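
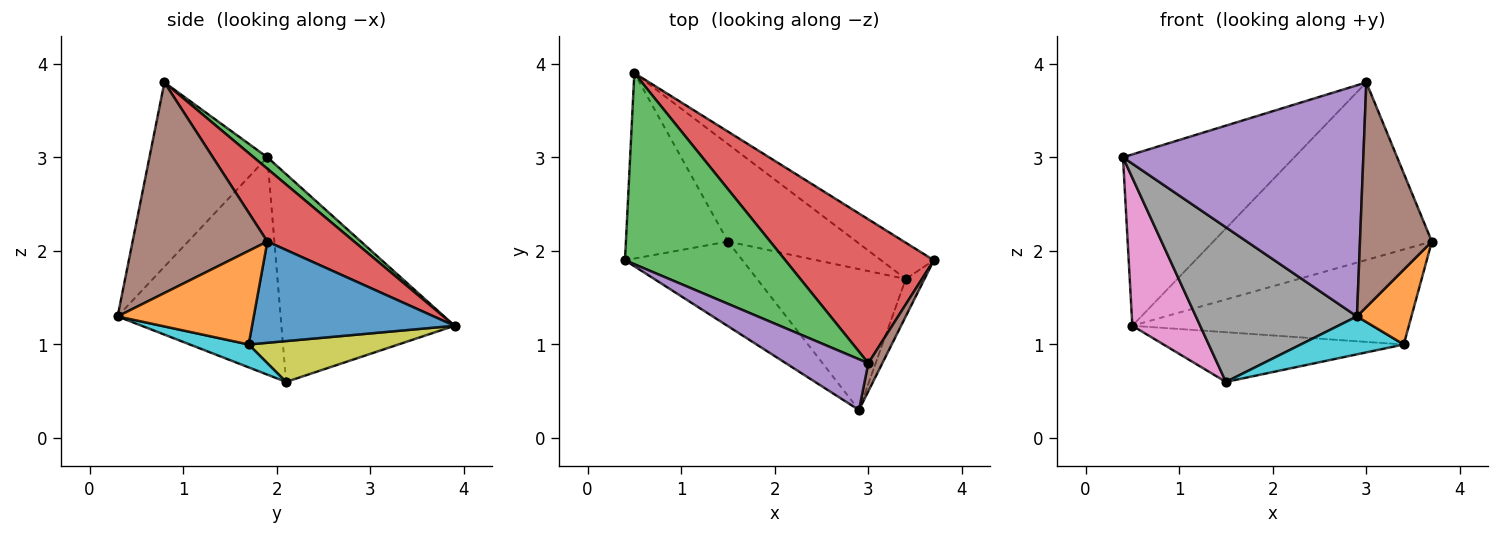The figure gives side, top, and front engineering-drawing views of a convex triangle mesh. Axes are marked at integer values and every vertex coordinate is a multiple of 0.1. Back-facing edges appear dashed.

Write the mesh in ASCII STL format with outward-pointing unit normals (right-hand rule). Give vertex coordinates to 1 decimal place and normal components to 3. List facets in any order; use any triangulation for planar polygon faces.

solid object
 facet normal 0.565 0.771 -0.294
  outer loop
   vertex 3.4 1.7 1.0
   vertex 0.5 3.9 1.2
   vertex 3.7 1.9 2.1
  endloop
 endfacet
 facet normal 0.913 -0.365 -0.183
  outer loop
   vertex 3.4 1.7 1.0
   vertex 3.7 1.9 2.1
   vertex 2.9 0.3 1.3
  endloop
 endfacet
 facet normal 0.053 0.667 0.744
  outer loop
   vertex 3.0 0.8 3.8
   vertex 0.5 3.9 1.2
   vertex 0.4 1.9 3.0
  endloop
 endfacet
 facet normal 0.295 0.742 0.602
  outer loop
   vertex 3.0 0.8 3.8
   vertex 3.7 1.9 2.1
   vertex 0.5 3.9 1.2
  endloop
 endfacet
 facet normal -0.432 -0.881 0.193
  outer loop
   vertex 3.0 0.8 3.8
   vertex 0.4 1.9 3.0
   vertex 2.9 0.3 1.3
  endloop
 endfacet
 facet normal 0.881 -0.470 0.059
  outer loop
   vertex 3.0 0.8 3.8
   vertex 2.9 0.3 1.3
   vertex 3.7 1.9 2.1
  endloop
 endfacet
 facet normal -0.847 -0.332 -0.416
  outer loop
   vertex 1.5 2.1 0.6
   vertex 0.4 1.9 3.0
   vertex 0.5 3.9 1.2
  endloop
 endfacet
 facet normal -0.664 -0.656 -0.359
  outer loop
   vertex 1.5 2.1 0.6
   vertex 2.9 0.3 1.3
   vertex 0.4 1.9 3.0
  endloop
 endfacet
 facet normal 0.272 0.437 -0.857
  outer loop
   vertex 1.5 2.1 0.6
   vertex 0.5 3.9 1.2
   vertex 3.4 1.7 1.0
  endloop
 endfacet
 facet normal 0.147 -0.257 -0.955
  outer loop
   vertex 1.5 2.1 0.6
   vertex 3.4 1.7 1.0
   vertex 2.9 0.3 1.3
  endloop
 endfacet
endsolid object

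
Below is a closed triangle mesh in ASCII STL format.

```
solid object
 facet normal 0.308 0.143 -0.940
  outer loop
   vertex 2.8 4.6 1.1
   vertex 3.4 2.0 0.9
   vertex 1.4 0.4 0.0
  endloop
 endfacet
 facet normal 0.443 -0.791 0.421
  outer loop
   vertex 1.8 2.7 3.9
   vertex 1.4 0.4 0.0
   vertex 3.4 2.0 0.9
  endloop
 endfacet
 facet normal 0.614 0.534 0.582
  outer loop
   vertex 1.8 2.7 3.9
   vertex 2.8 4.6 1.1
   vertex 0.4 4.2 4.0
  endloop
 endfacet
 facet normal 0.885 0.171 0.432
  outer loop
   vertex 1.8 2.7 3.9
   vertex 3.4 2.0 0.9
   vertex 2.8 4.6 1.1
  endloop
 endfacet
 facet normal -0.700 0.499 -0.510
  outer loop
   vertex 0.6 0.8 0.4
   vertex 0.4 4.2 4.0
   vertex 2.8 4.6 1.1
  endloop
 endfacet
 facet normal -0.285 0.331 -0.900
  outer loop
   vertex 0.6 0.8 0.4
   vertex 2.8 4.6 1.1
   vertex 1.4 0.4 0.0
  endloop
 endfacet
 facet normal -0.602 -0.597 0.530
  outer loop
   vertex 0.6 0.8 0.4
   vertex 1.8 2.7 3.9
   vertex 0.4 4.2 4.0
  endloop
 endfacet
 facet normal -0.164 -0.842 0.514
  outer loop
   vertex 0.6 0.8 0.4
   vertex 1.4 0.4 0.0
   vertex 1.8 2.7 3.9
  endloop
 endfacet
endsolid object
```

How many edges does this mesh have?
12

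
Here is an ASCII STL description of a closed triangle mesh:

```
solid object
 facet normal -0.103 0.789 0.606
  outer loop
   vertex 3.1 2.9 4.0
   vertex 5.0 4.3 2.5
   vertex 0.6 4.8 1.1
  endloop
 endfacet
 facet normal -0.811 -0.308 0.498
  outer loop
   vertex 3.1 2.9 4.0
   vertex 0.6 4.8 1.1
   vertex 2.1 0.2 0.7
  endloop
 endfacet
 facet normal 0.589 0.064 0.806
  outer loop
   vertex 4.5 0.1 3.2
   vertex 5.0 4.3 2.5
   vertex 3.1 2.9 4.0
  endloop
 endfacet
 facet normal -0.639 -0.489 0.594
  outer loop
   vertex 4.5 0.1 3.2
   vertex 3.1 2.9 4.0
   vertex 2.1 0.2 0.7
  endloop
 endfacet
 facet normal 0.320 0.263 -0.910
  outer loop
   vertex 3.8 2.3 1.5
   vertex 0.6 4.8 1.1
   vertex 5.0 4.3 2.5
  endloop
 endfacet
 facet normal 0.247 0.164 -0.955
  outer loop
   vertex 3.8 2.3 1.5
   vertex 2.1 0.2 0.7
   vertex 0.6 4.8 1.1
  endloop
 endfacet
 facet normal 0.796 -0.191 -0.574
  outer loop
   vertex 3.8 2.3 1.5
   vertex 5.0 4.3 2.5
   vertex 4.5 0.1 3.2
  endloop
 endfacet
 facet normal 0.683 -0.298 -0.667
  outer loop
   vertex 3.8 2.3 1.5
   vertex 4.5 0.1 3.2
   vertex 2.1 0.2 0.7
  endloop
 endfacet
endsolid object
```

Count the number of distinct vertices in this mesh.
6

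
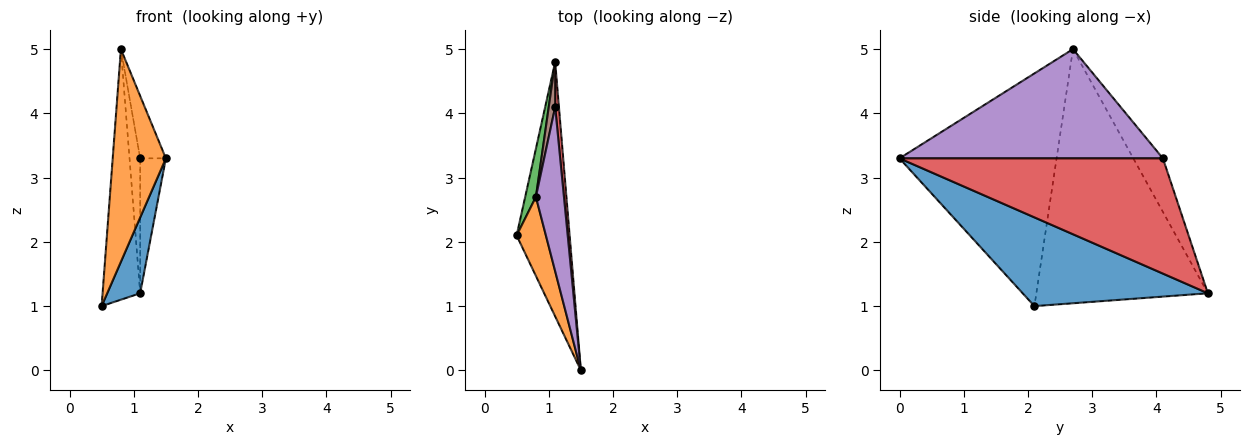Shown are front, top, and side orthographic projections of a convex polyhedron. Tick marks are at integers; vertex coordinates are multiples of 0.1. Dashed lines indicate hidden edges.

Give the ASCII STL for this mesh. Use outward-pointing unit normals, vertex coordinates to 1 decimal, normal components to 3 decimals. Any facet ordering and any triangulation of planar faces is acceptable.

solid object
 facet normal 0.849 -0.151 -0.507
  outer loop
   vertex 1.1 4.8 1.2
   vertex 1.5 0.0 3.3
   vertex 0.5 2.1 1.0
  endloop
 endfacet
 facet normal -0.941 -0.318 0.118
  outer loop
   vertex 0.8 2.7 5.0
   vertex 0.5 2.1 1.0
   vertex 1.5 0.0 3.3
  endloop
 endfacet
 facet normal -0.976 0.214 0.041
  outer loop
   vertex 0.8 2.7 5.0
   vertex 1.1 4.8 1.2
   vertex 0.5 2.1 1.0
  endloop
 endfacet
 facet normal 0.995 0.097 0.032
  outer loop
   vertex 1.1 4.1 3.3
   vertex 1.5 0.0 3.3
   vertex 1.1 4.8 1.2
  endloop
 endfacet
 facet normal 0.964 0.094 0.248
  outer loop
   vertex 1.1 4.1 3.3
   vertex 0.8 2.7 5.0
   vertex 1.5 0.0 3.3
  endloop
 endfacet
 facet normal -0.935 0.337 0.112
  outer loop
   vertex 1.1 4.1 3.3
   vertex 1.1 4.8 1.2
   vertex 0.8 2.7 5.0
  endloop
 endfacet
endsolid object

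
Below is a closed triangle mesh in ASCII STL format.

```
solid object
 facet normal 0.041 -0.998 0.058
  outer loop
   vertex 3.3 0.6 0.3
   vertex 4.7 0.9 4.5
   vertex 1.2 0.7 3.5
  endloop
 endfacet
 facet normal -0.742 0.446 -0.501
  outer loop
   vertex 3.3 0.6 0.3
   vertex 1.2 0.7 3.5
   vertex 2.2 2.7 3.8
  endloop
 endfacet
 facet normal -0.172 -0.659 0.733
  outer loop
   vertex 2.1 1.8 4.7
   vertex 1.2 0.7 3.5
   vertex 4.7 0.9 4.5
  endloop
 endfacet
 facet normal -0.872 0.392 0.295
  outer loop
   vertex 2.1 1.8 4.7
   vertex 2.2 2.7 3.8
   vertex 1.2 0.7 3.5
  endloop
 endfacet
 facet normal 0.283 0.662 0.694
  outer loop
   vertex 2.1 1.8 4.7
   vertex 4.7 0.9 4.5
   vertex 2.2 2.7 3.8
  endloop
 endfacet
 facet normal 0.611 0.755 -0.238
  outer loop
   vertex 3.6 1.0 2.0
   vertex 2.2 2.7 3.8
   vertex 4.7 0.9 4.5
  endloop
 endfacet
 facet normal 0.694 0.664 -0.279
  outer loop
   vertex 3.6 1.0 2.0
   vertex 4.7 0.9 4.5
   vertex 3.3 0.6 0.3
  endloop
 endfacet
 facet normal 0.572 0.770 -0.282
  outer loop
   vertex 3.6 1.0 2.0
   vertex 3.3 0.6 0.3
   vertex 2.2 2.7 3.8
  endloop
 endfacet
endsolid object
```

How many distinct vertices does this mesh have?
6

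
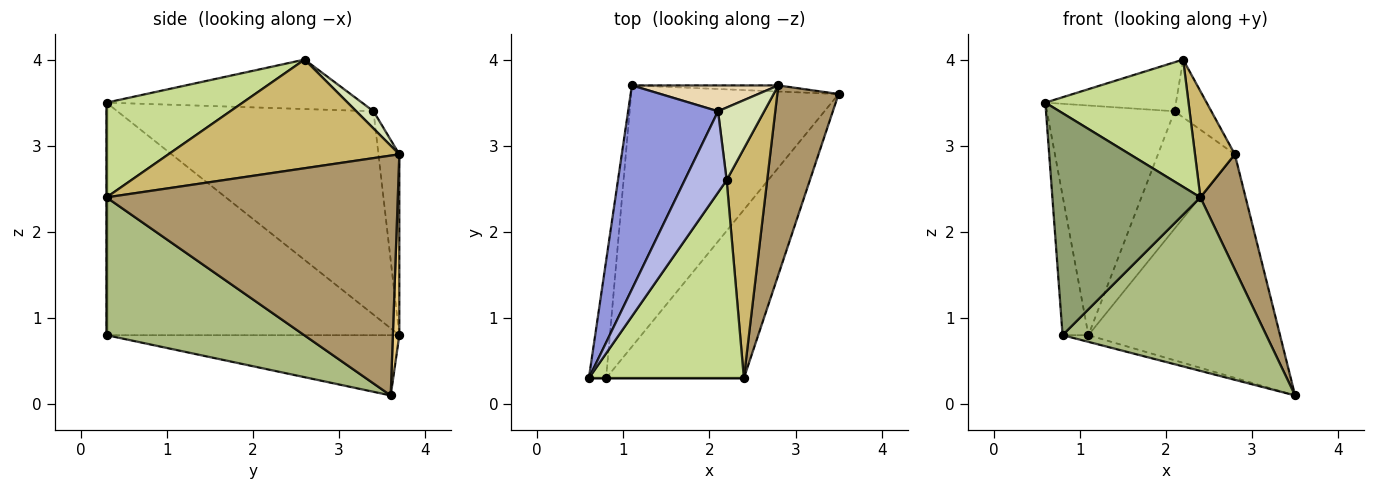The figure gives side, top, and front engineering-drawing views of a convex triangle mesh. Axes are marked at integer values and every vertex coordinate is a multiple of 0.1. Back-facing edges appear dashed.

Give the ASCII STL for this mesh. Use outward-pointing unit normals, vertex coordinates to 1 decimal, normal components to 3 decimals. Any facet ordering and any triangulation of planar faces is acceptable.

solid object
 facet normal -0.993 0.088 -0.074
  outer loop
   vertex 0.8 0.3 0.8
   vertex 0.6 0.3 3.5
   vertex 1.1 3.7 0.8
  endloop
 endfacet
 facet normal -0.279 0.025 -0.960
  outer loop
   vertex 0.8 0.3 0.8
   vertex 1.1 3.7 0.8
   vertex 3.5 3.6 0.1
  endloop
 endfacet
 facet normal -0.832 0.415 0.368
  outer loop
   vertex 2.1 3.4 3.4
   vertex 1.1 3.7 0.8
   vertex 0.6 0.3 3.5
  endloop
 endfacet
 facet normal -0.710 0.363 0.603
  outer loop
   vertex 2.1 3.4 3.4
   vertex 0.6 0.3 3.5
   vertex 2.2 2.6 4.0
  endloop
 endfacet
 facet normal 0.000 -1.000 0.000
  outer loop
   vertex 2.4 0.3 2.4
   vertex 0.6 0.3 3.5
   vertex 0.8 0.3 0.8
  endloop
 endfacet
 facet normal 0.572 -0.589 -0.572
  outer loop
   vertex 2.4 0.3 2.4
   vertex 0.8 0.3 0.8
   vertex 3.5 3.6 0.1
  endloop
 endfacet
 facet normal 0.457 -0.481 0.748
  outer loop
   vertex 2.4 0.3 2.4
   vertex 2.2 2.6 4.0
   vertex 0.6 0.3 3.5
  endloop
 endfacet
 facet normal 0.280 0.598 0.751
  outer loop
   vertex 2.8 3.7 2.9
   vertex 2.1 3.4 3.4
   vertex 2.2 2.6 4.0
  endloop
 endfacet
 facet normal 0.958 -0.149 0.245
  outer loop
   vertex 2.8 3.7 2.9
   vertex 2.4 0.3 2.4
   vertex 3.5 3.6 0.1
  endloop
 endfacet
 facet normal 0.925 -0.160 0.345
  outer loop
   vertex 2.8 3.7 2.9
   vertex 2.2 2.6 4.0
   vertex 2.4 0.3 2.4
  endloop
 endfacet
 facet normal 0.034 0.999 -0.027
  outer loop
   vertex 2.8 3.7 2.9
   vertex 3.5 3.6 0.1
   vertex 1.1 3.7 0.8
  endloop
 endfacet
 facet normal -0.256 0.944 0.208
  outer loop
   vertex 2.8 3.7 2.9
   vertex 1.1 3.7 0.8
   vertex 2.1 3.4 3.4
  endloop
 endfacet
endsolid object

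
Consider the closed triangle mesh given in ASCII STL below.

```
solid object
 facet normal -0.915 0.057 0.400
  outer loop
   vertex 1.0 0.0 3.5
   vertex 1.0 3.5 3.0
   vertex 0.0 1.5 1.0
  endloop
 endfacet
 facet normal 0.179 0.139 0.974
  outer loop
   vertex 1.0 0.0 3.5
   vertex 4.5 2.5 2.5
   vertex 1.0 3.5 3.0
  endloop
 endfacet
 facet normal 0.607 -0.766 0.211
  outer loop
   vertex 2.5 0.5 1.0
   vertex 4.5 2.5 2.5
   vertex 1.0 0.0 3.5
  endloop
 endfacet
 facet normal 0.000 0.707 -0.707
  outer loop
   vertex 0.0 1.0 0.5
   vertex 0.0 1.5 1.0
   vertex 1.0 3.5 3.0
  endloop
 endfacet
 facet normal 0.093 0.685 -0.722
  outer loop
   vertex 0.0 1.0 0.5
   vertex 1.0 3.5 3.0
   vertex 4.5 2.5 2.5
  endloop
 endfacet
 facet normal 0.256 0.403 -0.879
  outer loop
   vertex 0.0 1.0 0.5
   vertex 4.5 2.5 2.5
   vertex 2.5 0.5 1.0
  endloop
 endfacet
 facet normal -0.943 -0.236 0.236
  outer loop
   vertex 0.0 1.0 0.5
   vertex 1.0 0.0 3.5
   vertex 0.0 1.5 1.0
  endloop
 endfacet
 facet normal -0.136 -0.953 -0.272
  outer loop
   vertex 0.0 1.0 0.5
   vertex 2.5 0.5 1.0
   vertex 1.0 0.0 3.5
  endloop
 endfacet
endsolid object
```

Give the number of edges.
12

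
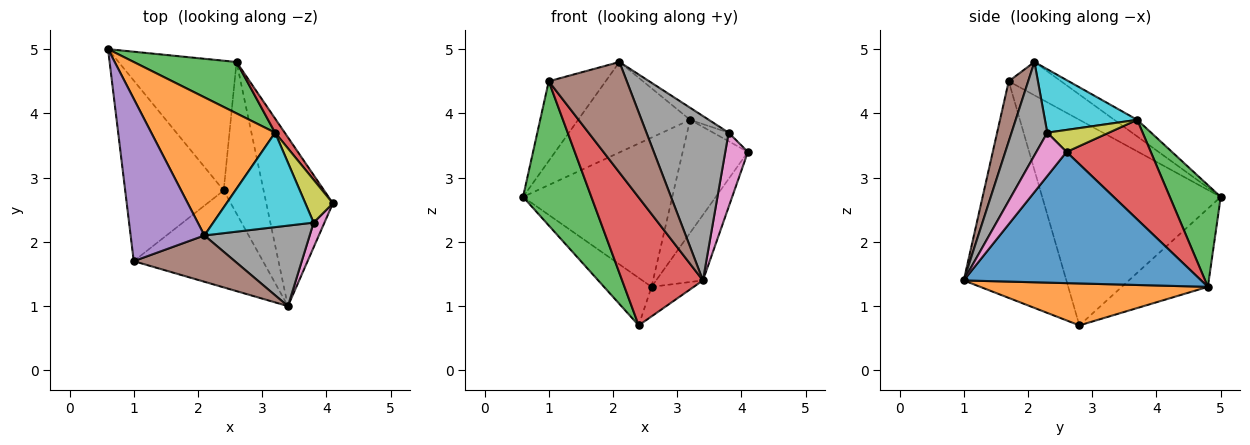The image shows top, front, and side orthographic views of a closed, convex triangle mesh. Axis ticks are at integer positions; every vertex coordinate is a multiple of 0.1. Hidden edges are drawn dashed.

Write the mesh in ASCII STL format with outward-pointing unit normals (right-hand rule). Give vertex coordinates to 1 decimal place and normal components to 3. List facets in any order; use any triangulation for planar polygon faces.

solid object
 facet normal 0.878 0.173 -0.446
  outer loop
   vertex 2.6 4.8 1.3
   vertex 4.1 2.6 3.4
   vertex 3.4 1.0 1.4
  endloop
 endfacet
 facet normal -0.112 0.544 0.831
  outer loop
   vertex 3.2 3.7 3.9
   vertex 0.6 5.0 2.7
   vertex 2.1 2.1 4.8
  endloop
 endfacet
 facet normal 0.307 0.900 0.310
  outer loop
   vertex 3.2 3.7 3.9
   vertex 2.6 4.8 1.3
   vertex 0.6 5.0 2.7
  endloop
 endfacet
 facet normal 0.788 0.610 0.076
  outer loop
   vertex 3.2 3.7 3.9
   vertex 4.1 2.6 3.4
   vertex 2.6 4.8 1.3
  endloop
 endfacet
 facet normal -0.375 0.408 0.832
  outer loop
   vertex 1.0 1.7 4.5
   vertex 2.1 2.1 4.8
   vertex 0.6 5.0 2.7
  endloop
 endfacet
 facet normal 0.224 -0.899 0.377
  outer loop
   vertex 1.0 1.7 4.5
   vertex 3.4 1.0 1.4
   vertex 2.1 2.1 4.8
  endloop
 endfacet
 facet normal 0.784 -0.588 0.196
  outer loop
   vertex 3.8 2.3 3.7
   vertex 3.4 1.0 1.4
   vertex 4.1 2.6 3.4
  endloop
 endfacet
 facet normal 0.364 -0.837 0.410
  outer loop
   vertex 3.8 2.3 3.7
   vertex 2.1 2.1 4.8
   vertex 3.4 1.0 1.4
  endloop
 endfacet
 facet normal 0.617 0.154 0.772
  outer loop
   vertex 3.8 2.3 3.7
   vertex 4.1 2.6 3.4
   vertex 3.2 3.7 3.9
  endloop
 endfacet
 facet normal 0.531 0.108 0.840
  outer loop
   vertex 3.8 2.3 3.7
   vertex 3.2 3.7 3.9
   vertex 2.1 2.1 4.8
  endloop
 endfacet
 facet normal -0.529 0.292 -0.797
  outer loop
   vertex 2.4 2.8 0.7
   vertex 0.6 5.0 2.7
   vertex 2.6 4.8 1.3
  endloop
 endfacet
 facet normal 0.718 0.133 -0.683
  outer loop
   vertex 2.4 2.8 0.7
   vertex 2.6 4.8 1.3
   vertex 3.4 1.0 1.4
  endloop
 endfacet
 facet normal -0.853 -0.326 -0.408
  outer loop
   vertex 2.4 2.8 0.7
   vertex 1.0 1.7 4.5
   vertex 0.6 5.0 2.7
  endloop
 endfacet
 facet normal -0.711 -0.560 -0.424
  outer loop
   vertex 2.4 2.8 0.7
   vertex 3.4 1.0 1.4
   vertex 1.0 1.7 4.5
  endloop
 endfacet
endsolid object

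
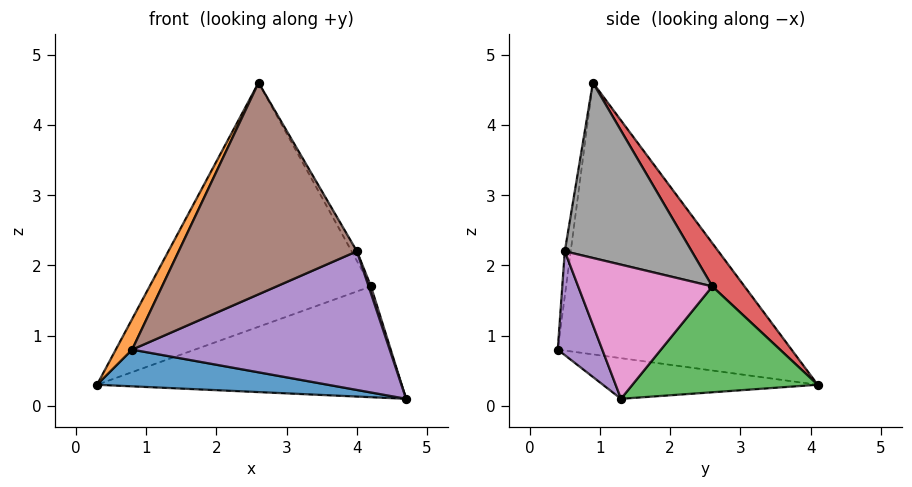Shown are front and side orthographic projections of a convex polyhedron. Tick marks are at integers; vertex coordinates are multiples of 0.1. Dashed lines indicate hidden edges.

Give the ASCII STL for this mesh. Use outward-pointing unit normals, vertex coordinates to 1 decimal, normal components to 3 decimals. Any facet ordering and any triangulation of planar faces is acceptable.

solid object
 facet normal -0.141 -0.151 -0.978
  outer loop
   vertex 0.8 0.4 0.8
   vertex 0.3 4.1 0.3
   vertex 4.7 1.3 0.1
  endloop
 endfacet
 facet normal -0.899 -0.063 0.434
  outer loop
   vertex 2.6 0.9 4.6
   vertex 0.3 4.1 0.3
   vertex 0.8 0.4 0.8
  endloop
 endfacet
 facet normal 0.459 0.754 -0.470
  outer loop
   vertex 4.2 2.6 1.7
   vertex 4.7 1.3 0.1
   vertex 0.3 4.1 0.3
  endloop
 endfacet
 facet normal 0.120 0.826 0.551
  outer loop
   vertex 4.2 2.6 1.7
   vertex 0.3 4.1 0.3
   vertex 2.6 0.9 4.6
  endloop
 endfacet
 facet normal 0.162 -0.939 -0.304
  outer loop
   vertex 4.0 0.5 2.2
   vertex 0.8 0.4 0.8
   vertex 4.7 1.3 0.1
  endloop
 endfacet
 facet normal -0.033 -0.989 0.146
  outer loop
   vertex 4.0 0.5 2.2
   vertex 2.6 0.9 4.6
   vertex 0.8 0.4 0.8
  endloop
 endfacet
 facet normal 0.950 -0.017 0.310
  outer loop
   vertex 4.0 0.5 2.2
   vertex 4.7 1.3 0.1
   vertex 4.2 2.6 1.7
  endloop
 endfacet
 facet normal 0.866 0.036 0.499
  outer loop
   vertex 4.0 0.5 2.2
   vertex 4.2 2.6 1.7
   vertex 2.6 0.9 4.6
  endloop
 endfacet
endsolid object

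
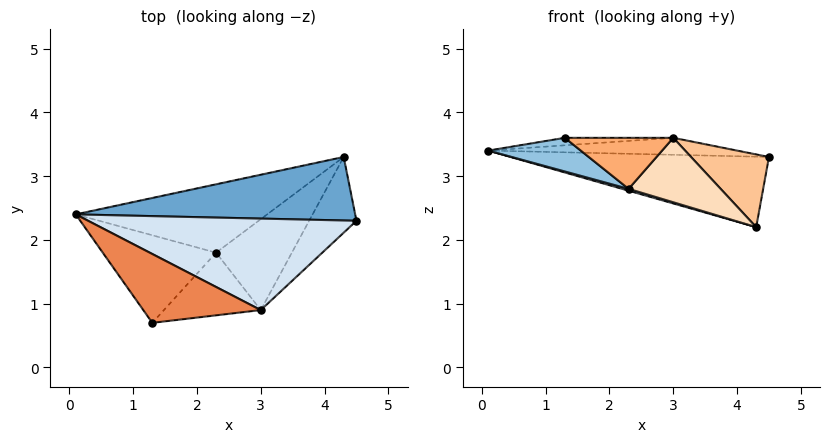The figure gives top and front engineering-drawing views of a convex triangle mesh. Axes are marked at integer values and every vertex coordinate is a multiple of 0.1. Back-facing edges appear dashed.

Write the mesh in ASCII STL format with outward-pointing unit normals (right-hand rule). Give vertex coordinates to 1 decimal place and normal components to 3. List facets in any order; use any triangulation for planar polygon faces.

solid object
 facet normal 0.032 0.742 0.669
  outer loop
   vertex 4.3 3.3 2.2
   vertex 0.1 2.4 3.4
   vertex 4.5 2.3 3.3
  endloop
 endfacet
 facet normal -0.332 -0.338 -0.880
  outer loop
   vertex 2.3 1.8 2.8
   vertex 1.3 0.7 3.6
   vertex 0.1 2.4 3.4
  endloop
 endfacet
 facet normal -0.270 -0.026 -0.963
  outer loop
   vertex 2.3 1.8 2.8
   vertex 0.1 2.4 3.4
   vertex 4.3 3.3 2.2
  endloop
 endfacet
 facet normal 0.026 0.182 0.983
  outer loop
   vertex 3.0 0.9 3.6
   vertex 4.5 2.3 3.3
   vertex 0.1 2.4 3.4
  endloop
 endfacet
 facet normal -0.013 0.108 0.994
  outer loop
   vertex 3.0 0.9 3.6
   vertex 0.1 2.4 3.4
   vertex 1.3 0.7 3.6
  endloop
 endfacet
 facet normal 0.074 -0.630 -0.773
  outer loop
   vertex 3.0 0.9 3.6
   vertex 1.3 0.7 3.6
   vertex 2.3 1.8 2.8
  endloop
 endfacet
 facet normal 0.449 -0.619 -0.644
  outer loop
   vertex 3.0 0.9 3.6
   vertex 4.3 3.3 2.2
   vertex 4.5 2.3 3.3
  endloop
 endfacet
 facet normal 0.186 -0.568 -0.802
  outer loop
   vertex 3.0 0.9 3.6
   vertex 2.3 1.8 2.8
   vertex 4.3 3.3 2.2
  endloop
 endfacet
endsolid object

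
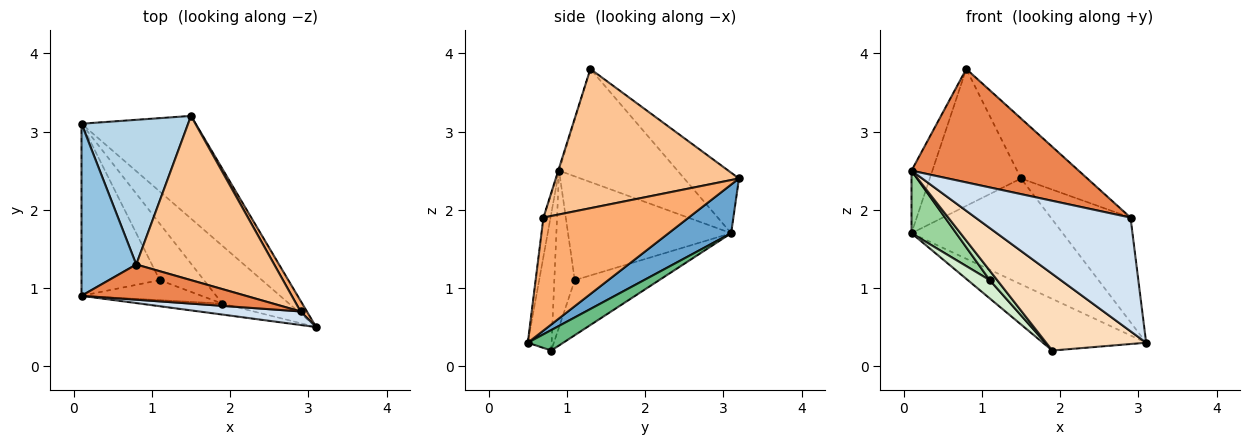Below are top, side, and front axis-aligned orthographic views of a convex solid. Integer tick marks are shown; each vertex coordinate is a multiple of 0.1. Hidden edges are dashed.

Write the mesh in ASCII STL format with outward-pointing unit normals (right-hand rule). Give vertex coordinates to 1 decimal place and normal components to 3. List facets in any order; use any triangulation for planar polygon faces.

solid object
 facet normal 0.285 0.688 -0.668
  outer loop
   vertex 0.1 3.1 1.7
   vertex 1.5 3.2 2.4
   vertex 3.1 0.5 0.3
  endloop
 endfacet
 facet normal -0.889 0.157 0.430
  outer loop
   vertex 0.1 3.1 1.7
   vertex 0.1 0.9 2.5
   vertex 0.8 1.3 3.8
  endloop
 endfacet
 facet normal -0.381 0.635 0.672
  outer loop
   vertex 0.1 3.1 1.7
   vertex 0.8 1.3 3.8
   vertex 1.5 3.2 2.4
  endloop
 endfacet
 facet normal -0.046 -0.992 0.118
  outer loop
   vertex 2.9 0.7 1.9
   vertex 0.1 0.9 2.5
   vertex 3.1 0.5 0.3
  endloop
 endfacet
 facet normal -0.005 -0.955 0.296
  outer loop
   vertex 2.9 0.7 1.9
   vertex 0.8 1.3 3.8
   vertex 0.1 0.9 2.5
  endloop
 endfacet
 facet normal 0.876 0.480 0.049
  outer loop
   vertex 2.9 0.7 1.9
   vertex 3.1 0.5 0.3
   vertex 1.5 3.2 2.4
  endloop
 endfacet
 facet normal 0.688 0.249 0.682
  outer loop
   vertex 2.9 0.7 1.9
   vertex 1.5 3.2 2.4
   vertex 0.8 1.3 3.8
  endloop
 endfacet
 facet normal -0.229 -0.964 -0.138
  outer loop
   vertex 1.9 0.8 0.2
   vertex 3.1 0.5 0.3
   vertex 0.1 0.9 2.5
  endloop
 endfacet
 facet normal 0.223 0.649 -0.728
  outer loop
   vertex 1.9 0.8 0.2
   vertex 0.1 3.1 1.7
   vertex 3.1 0.5 0.3
  endloop
 endfacet
 facet normal -0.780 -0.214 -0.588
  outer loop
   vertex 1.1 1.1 1.1
   vertex 0.1 0.9 2.5
   vertex 0.1 3.1 1.7
  endloop
 endfacet
 facet normal -0.762 -0.279 -0.584
  outer loop
   vertex 1.1 1.1 1.1
   vertex 1.9 0.8 0.2
   vertex 0.1 0.9 2.5
  endloop
 endfacet
 facet normal -0.764 -0.198 -0.613
  outer loop
   vertex 1.1 1.1 1.1
   vertex 0.1 3.1 1.7
   vertex 1.9 0.8 0.2
  endloop
 endfacet
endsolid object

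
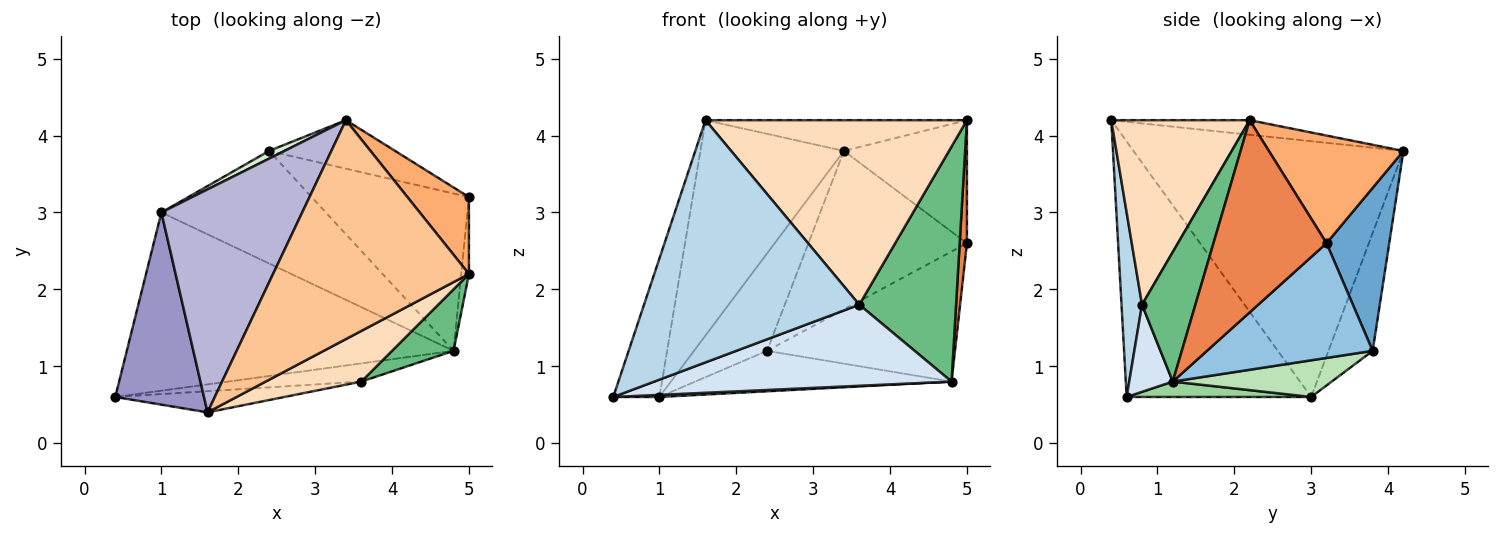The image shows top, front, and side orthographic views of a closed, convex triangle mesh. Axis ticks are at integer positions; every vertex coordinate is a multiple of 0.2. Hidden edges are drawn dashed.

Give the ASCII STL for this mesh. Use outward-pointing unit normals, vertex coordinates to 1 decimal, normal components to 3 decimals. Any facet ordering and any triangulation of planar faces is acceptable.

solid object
 facet normal 0.354 0.894 -0.274
  outer loop
   vertex 2.4 3.8 1.2
   vertex 3.4 4.2 3.8
   vertex 5.0 3.2 2.6
  endloop
 endfacet
 facet normal 0.490 0.556 -0.672
  outer loop
   vertex 2.4 3.8 1.2
   vertex 5.0 3.2 2.6
   vertex 4.8 1.2 0.8
  endloop
 endfacet
 facet normal 0.094 -0.992 -0.087
  outer loop
   vertex 3.6 0.8 1.8
   vertex 1.6 0.4 4.2
   vertex 0.4 0.6 0.6
  endloop
 endfacet
 facet normal 0.142 -0.966 -0.217
  outer loop
   vertex 3.6 0.8 1.8
   vertex 0.4 0.6 0.6
   vertex 4.8 1.2 0.8
  endloop
 endfacet
 facet normal 0.997 -0.064 -0.040
  outer loop
   vertex 5.0 2.2 4.2
   vertex 4.8 1.2 0.8
   vertex 5.0 3.2 2.6
  endloop
 endfacet
 facet normal 0.680 0.622 0.389
  outer loop
   vertex 5.0 2.2 4.2
   vertex 5.0 3.2 2.6
   vertex 3.4 4.2 3.8
  endloop
 endfacet
 facet normal -0.073 0.139 0.988
  outer loop
   vertex 5.0 2.2 4.2
   vertex 3.4 4.2 3.8
   vertex 1.6 0.4 4.2
  endloop
 endfacet
 facet normal 0.455 -0.859 0.236
  outer loop
   vertex 5.0 2.2 4.2
   vertex 1.6 0.4 4.2
   vertex 3.6 0.8 1.8
  endloop
 endfacet
 facet normal 0.471 -0.854 0.223
  outer loop
   vertex 5.0 2.2 4.2
   vertex 3.6 0.8 1.8
   vertex 4.8 1.2 0.8
  endloop
 endfacet
 facet normal 0.047 -0.012 -0.999
  outer loop
   vertex 1.0 3.0 0.6
   vertex 4.8 1.2 0.8
   vertex 0.4 0.6 0.6
  endloop
 endfacet
 facet normal 0.205 0.331 -0.921
  outer loop
   vertex 1.0 3.0 0.6
   vertex 2.4 3.8 1.2
   vertex 4.8 1.2 0.8
  endloop
 endfacet
 facet normal -0.517 0.854 0.067
  outer loop
   vertex 1.0 3.0 0.6
   vertex 3.4 4.2 3.8
   vertex 2.4 3.8 1.2
  endloop
 endfacet
 facet normal -0.919 0.230 0.319
  outer loop
   vertex 1.0 3.0 0.6
   vertex 0.4 0.6 0.6
   vertex 1.6 0.4 4.2
  endloop
 endfacet
 facet normal -0.794 0.422 0.437
  outer loop
   vertex 1.0 3.0 0.6
   vertex 1.6 0.4 4.2
   vertex 3.4 4.2 3.8
  endloop
 endfacet
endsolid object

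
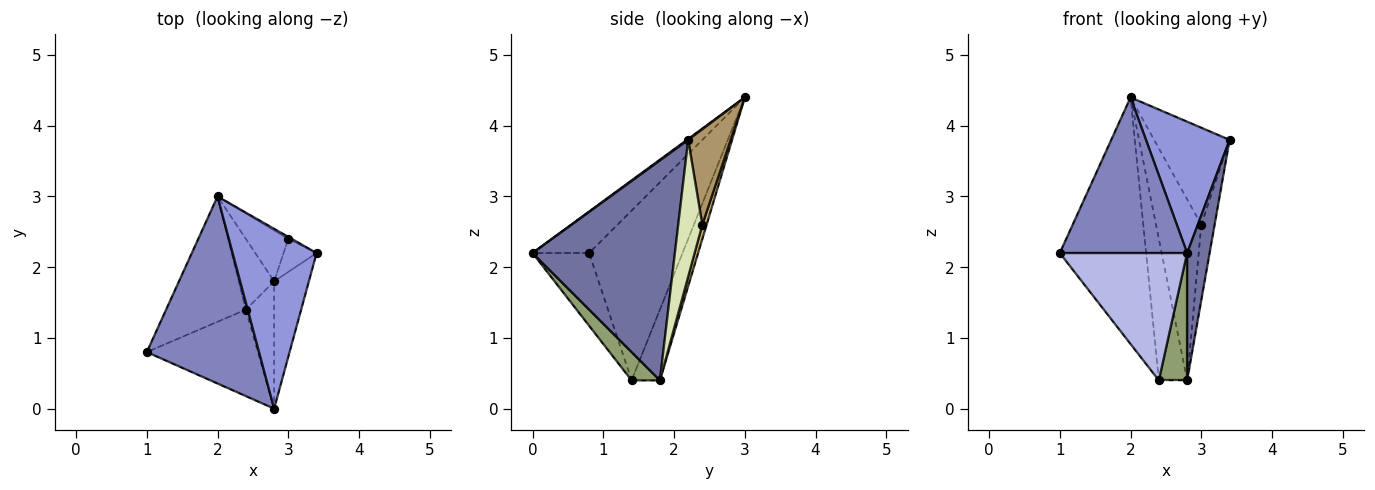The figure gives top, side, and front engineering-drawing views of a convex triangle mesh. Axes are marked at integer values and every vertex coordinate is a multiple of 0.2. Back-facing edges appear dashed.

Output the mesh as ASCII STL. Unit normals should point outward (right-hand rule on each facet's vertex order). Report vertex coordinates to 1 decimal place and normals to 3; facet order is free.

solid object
 facet normal 0.976 -0.154 -0.154
  outer loop
   vertex 2.8 1.8 0.4
   vertex 3.4 2.2 3.8
   vertex 2.8 0.0 2.2
  endloop
 endfacet
 facet normal -0.273 -0.615 0.739
  outer loop
   vertex 2.0 3.0 4.4
   vertex 1.0 0.8 2.2
   vertex 2.8 0.0 2.2
  endloop
 endfacet
 facet normal 0.009 -0.590 0.808
  outer loop
   vertex 2.0 3.0 4.4
   vertex 2.8 0.0 2.2
   vertex 3.4 2.2 3.8
  endloop
 endfacet
 facet normal -0.345 -0.776 -0.527
  outer loop
   vertex 2.4 1.4 0.4
   vertex 2.8 0.0 2.2
   vertex 1.0 0.8 2.2
  endloop
 endfacet
 facet normal 0.577 -0.577 -0.577
  outer loop
   vertex 2.4 1.4 0.4
   vertex 2.8 1.8 0.4
   vertex 2.8 0.0 2.2
  endloop
 endfacet
 facet normal -0.694 0.642 -0.326
  outer loop
   vertex 2.4 1.4 0.4
   vertex 1.0 0.8 2.2
   vertex 2.0 3.0 4.4
  endloop
 endfacet
 facet normal -0.667 0.667 -0.333
  outer loop
   vertex 2.4 1.4 0.4
   vertex 2.0 3.0 4.4
   vertex 2.8 1.8 0.4
  endloop
 endfacet
 facet normal 0.857 0.473 -0.207
  outer loop
   vertex 3.0 2.4 2.6
   vertex 3.4 2.2 3.8
   vertex 2.8 1.8 0.4
  endloop
 endfacet
 facet normal 0.490 0.871 -0.018
  outer loop
   vertex 3.0 2.4 2.6
   vertex 2.0 3.0 4.4
   vertex 3.4 2.2 3.8
  endloop
 endfacet
 facet normal 0.090 0.959 -0.270
  outer loop
   vertex 3.0 2.4 2.6
   vertex 2.8 1.8 0.4
   vertex 2.0 3.0 4.4
  endloop
 endfacet
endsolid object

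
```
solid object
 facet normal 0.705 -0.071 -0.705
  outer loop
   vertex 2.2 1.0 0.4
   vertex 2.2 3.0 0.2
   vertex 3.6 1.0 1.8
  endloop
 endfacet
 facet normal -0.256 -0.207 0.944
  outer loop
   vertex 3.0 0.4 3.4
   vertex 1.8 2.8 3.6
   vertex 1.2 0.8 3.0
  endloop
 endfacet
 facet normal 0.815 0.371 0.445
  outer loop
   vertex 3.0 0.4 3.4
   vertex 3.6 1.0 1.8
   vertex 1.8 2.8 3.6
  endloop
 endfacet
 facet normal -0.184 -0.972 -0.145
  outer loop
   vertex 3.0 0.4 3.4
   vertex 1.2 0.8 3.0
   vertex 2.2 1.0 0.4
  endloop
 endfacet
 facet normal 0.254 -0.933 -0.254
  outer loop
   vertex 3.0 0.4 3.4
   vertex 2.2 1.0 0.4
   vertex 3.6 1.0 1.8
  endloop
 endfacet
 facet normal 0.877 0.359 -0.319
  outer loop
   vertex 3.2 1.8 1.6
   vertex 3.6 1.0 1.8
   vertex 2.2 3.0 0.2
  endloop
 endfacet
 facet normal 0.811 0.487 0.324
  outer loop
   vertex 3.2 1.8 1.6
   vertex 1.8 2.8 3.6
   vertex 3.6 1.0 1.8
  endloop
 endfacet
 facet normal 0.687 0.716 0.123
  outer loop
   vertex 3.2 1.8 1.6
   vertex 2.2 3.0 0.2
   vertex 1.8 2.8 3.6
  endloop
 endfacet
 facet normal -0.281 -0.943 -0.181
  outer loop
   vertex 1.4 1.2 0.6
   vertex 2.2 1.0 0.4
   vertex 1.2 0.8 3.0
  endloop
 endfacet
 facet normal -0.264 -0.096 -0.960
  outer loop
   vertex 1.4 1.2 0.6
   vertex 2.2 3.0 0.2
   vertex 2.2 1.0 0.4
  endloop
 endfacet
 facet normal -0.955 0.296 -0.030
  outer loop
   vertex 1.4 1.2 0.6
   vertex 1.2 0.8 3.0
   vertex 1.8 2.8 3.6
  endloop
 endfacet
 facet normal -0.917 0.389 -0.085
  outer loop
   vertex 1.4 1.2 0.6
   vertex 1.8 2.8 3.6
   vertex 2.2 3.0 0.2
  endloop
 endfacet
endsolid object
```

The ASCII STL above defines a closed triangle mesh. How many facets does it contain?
12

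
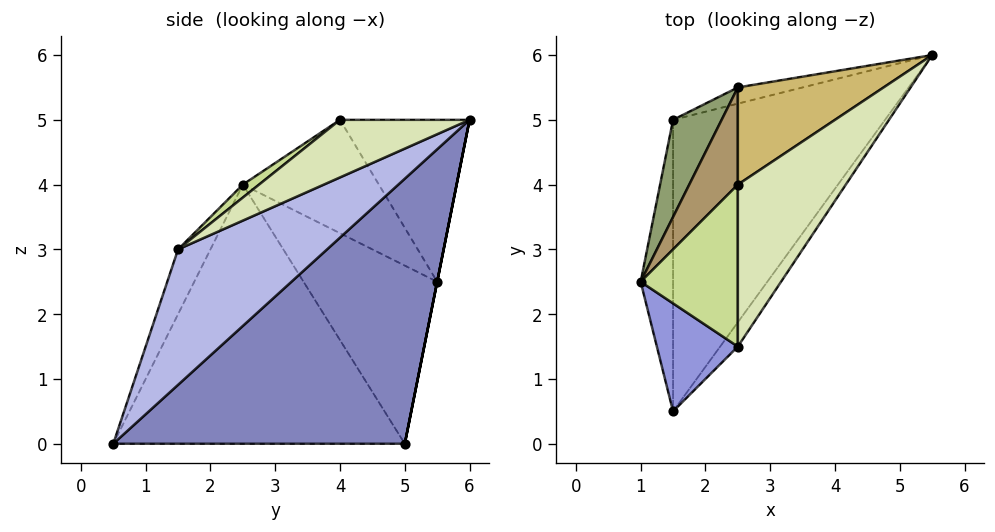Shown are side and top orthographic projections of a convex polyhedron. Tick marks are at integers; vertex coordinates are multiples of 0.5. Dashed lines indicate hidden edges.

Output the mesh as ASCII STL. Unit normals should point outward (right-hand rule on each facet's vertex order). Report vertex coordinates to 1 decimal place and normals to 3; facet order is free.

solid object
 facet normal -0.992 0.000 -0.124
  outer loop
   vertex 1.5 5.0 0.0
   vertex 1.5 0.5 0.0
   vertex 1.0 2.5 4.0
  endloop
 endfacet
 facet normal 0.781 0.000 -0.625
  outer loop
   vertex 1.5 5.0 0.0
   vertex 5.5 6.0 5.0
   vertex 1.5 0.5 0.0
  endloop
 endfacet
 facet normal -0.314 -0.864 0.393
  outer loop
   vertex 2.5 1.5 3.0
   vertex 1.0 2.5 4.0
   vertex 1.5 0.5 0.0
  endloop
 endfacet
 facet normal 0.849 -0.517 -0.111
  outer loop
   vertex 2.5 1.5 3.0
   vertex 1.5 0.5 0.0
   vertex 5.5 6.0 5.0
  endloop
 endfacet
 facet normal -0.822 0.523 0.224
  outer loop
   vertex 2.5 5.5 2.5
   vertex 1.5 5.0 0.0
   vertex 1.0 2.5 4.0
  endloop
 endfacet
 facet normal 0.000 0.981 -0.196
  outer loop
   vertex 2.5 5.5 2.5
   vertex 5.5 6.0 5.0
   vertex 1.5 5.0 0.0
  endloop
 endfacet
 facet normal 0.104 -0.621 0.777
  outer loop
   vertex 2.5 4.0 5.0
   vertex 1.0 2.5 4.0
   vertex 2.5 1.5 3.0
  endloop
 endfacet
 facet normal 0.384 -0.577 0.721
  outer loop
   vertex 2.5 4.0 5.0
   vertex 2.5 1.5 3.0
   vertex 5.5 6.0 5.0
  endloop
 endfacet
 facet normal -0.768 0.549 0.329
  outer loop
   vertex 2.5 4.0 5.0
   vertex 2.5 5.5 2.5
   vertex 1.0 2.5 4.0
  endloop
 endfacet
 facet normal -0.496 0.744 0.447
  outer loop
   vertex 2.5 4.0 5.0
   vertex 5.5 6.0 5.0
   vertex 2.5 5.5 2.5
  endloop
 endfacet
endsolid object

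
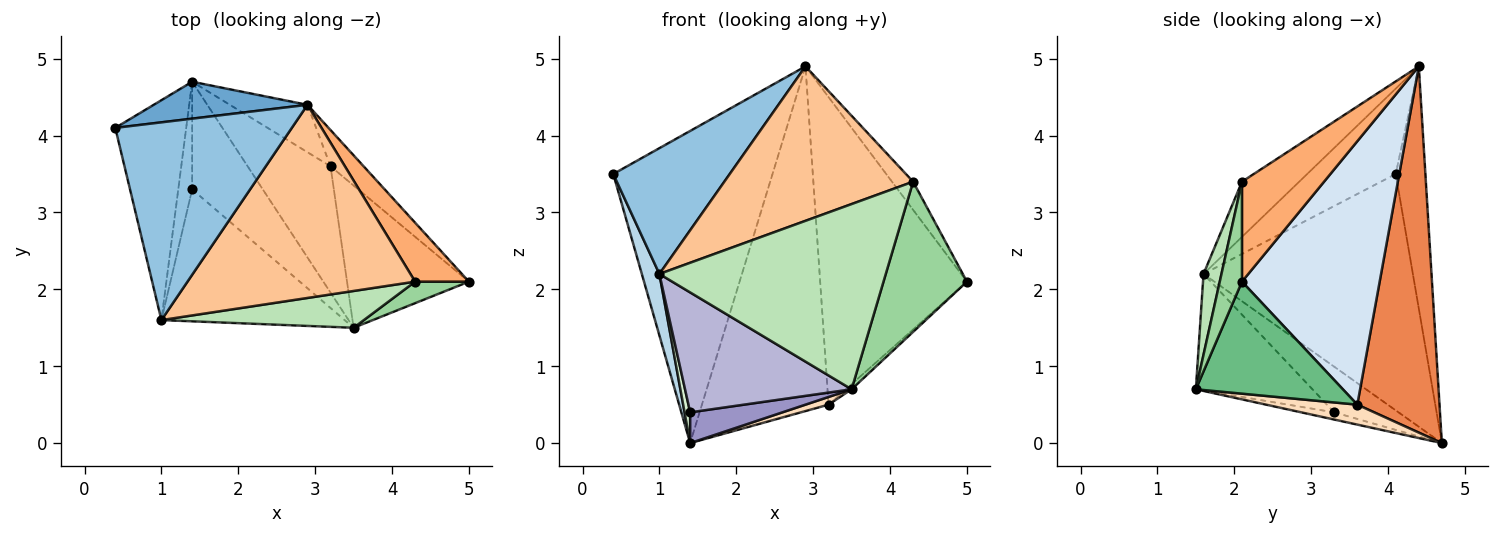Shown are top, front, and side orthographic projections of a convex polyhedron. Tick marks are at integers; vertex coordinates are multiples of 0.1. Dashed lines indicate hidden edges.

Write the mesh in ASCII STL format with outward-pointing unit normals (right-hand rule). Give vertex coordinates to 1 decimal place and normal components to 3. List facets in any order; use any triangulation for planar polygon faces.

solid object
 facet normal -0.182 0.977 0.115
  outer loop
   vertex 1.4 4.7 0.0
   vertex 0.4 4.1 3.5
   vertex 2.9 4.4 4.9
  endloop
 endfacet
 facet normal -0.378 -0.497 0.781
  outer loop
   vertex 1.0 1.6 2.2
   vertex 2.9 4.4 4.9
   vertex 0.4 4.1 3.5
  endloop
 endfacet
 facet normal -0.955 -0.080 -0.287
  outer loop
   vertex 1.0 1.6 2.2
   vertex 0.4 4.1 3.5
   vertex 1.4 4.7 0.0
  endloop
 endfacet
 facet normal 0.682 0.727 -0.086
  outer loop
   vertex 3.2 3.6 0.5
   vertex 2.9 4.4 4.9
   vertex 5.0 2.1 2.1
  endloop
 endfacet
 facet normal 0.541 0.833 -0.115
  outer loop
   vertex 3.2 3.6 0.5
   vertex 1.4 4.7 0.0
   vertex 2.9 4.4 4.9
  endloop
 endfacet
 facet normal 0.859 0.221 0.462
  outer loop
   vertex 4.3 2.1 3.4
   vertex 5.0 2.1 2.1
   vertex 2.9 4.4 4.9
  endloop
 endfacet
 facet normal -0.186 -0.614 0.767
  outer loop
   vertex 4.3 2.1 3.4
   vertex 2.9 4.4 4.9
   vertex 1.0 1.6 2.2
  endloop
 endfacet
 facet normal 0.233 -0.059 -0.971
  outer loop
   vertex 3.5 1.5 0.7
   vertex 1.4 4.7 0.0
   vertex 3.2 3.6 0.5
  endloop
 endfacet
 facet normal 0.676 0.027 -0.736
  outer loop
   vertex 3.5 1.5 0.7
   vertex 3.2 3.6 0.5
   vertex 5.0 2.1 2.1
  endloop
 endfacet
 facet normal 0.255 -0.957 0.137
  outer loop
   vertex 3.5 1.5 0.7
   vertex 5.0 2.1 2.1
   vertex 4.3 2.1 3.4
  endloop
 endfacet
 facet normal 0.077 -0.978 0.194
  outer loop
   vertex 3.5 1.5 0.7
   vertex 4.3 2.1 3.4
   vertex 1.0 1.6 2.2
  endloop
 endfacet
 facet normal -0.953 -0.083 -0.290
  outer loop
   vertex 1.4 3.3 0.4
   vertex 1.0 1.6 2.2
   vertex 1.4 4.7 0.0
  endloop
 endfacet
 facet normal -0.098 -0.273 -0.957
  outer loop
   vertex 1.4 3.3 0.4
   vertex 1.4 4.7 0.0
   vertex 3.5 1.5 0.7
  endloop
 endfacet
 facet normal -0.426 -0.609 -0.669
  outer loop
   vertex 1.4 3.3 0.4
   vertex 3.5 1.5 0.7
   vertex 1.0 1.6 2.2
  endloop
 endfacet
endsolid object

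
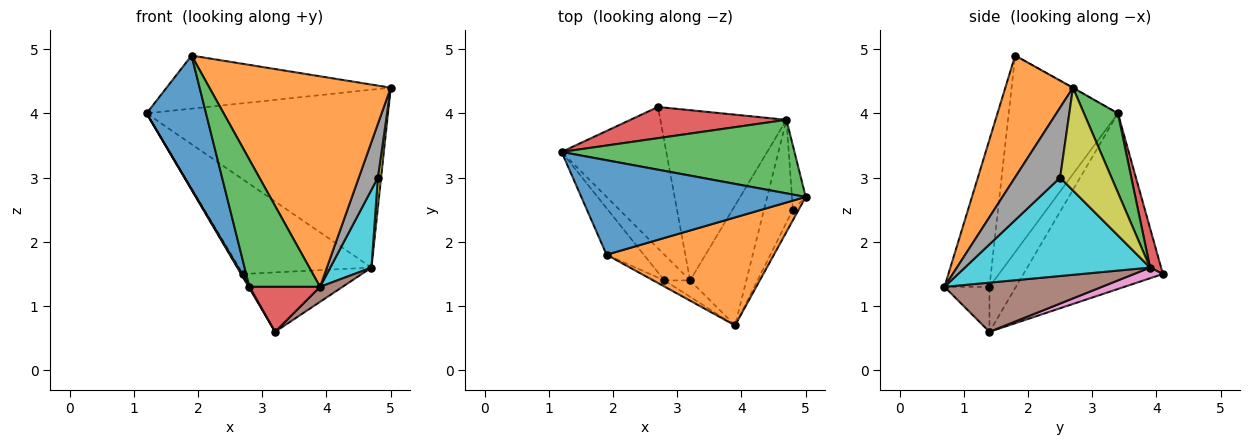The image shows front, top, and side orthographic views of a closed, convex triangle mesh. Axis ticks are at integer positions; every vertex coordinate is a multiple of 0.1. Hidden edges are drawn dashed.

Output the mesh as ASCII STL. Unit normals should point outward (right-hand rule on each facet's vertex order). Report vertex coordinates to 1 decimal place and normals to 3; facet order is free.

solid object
 facet normal -0.002 0.490 0.872
  outer loop
   vertex 1.9 1.8 4.9
   vertex 5.0 2.7 4.4
   vertex 1.2 3.4 4.0
  endloop
 endfacet
 facet normal 0.315 -0.845 0.433
  outer loop
   vertex 1.9 1.8 4.9
   vertex 3.9 0.7 1.3
   vertex 5.0 2.7 4.4
  endloop
 endfacet
 facet normal 0.129 0.916 0.379
  outer loop
   vertex 4.7 3.9 1.6
   vertex 1.2 3.4 4.0
   vertex 5.0 2.7 4.4
  endloop
 endfacet
 facet normal 0.079 0.947 0.312
  outer loop
   vertex 4.7 3.9 1.6
   vertex 2.7 4.1 1.5
   vertex 1.2 3.4 4.0
  endloop
 endfacet
 facet normal -0.859 0.012 -0.512
  outer loop
   vertex 3.2 1.4 0.6
   vertex 1.2 3.4 4.0
   vertex 2.7 4.1 1.5
  endloop
 endfacet
 facet normal 0.656 -0.094 -0.749
  outer loop
   vertex 3.2 1.4 0.6
   vertex 4.7 3.9 1.6
   vertex 3.9 0.7 1.3
  endloop
 endfacet
 facet normal 0.080 0.329 -0.941
  outer loop
   vertex 3.2 1.4 0.6
   vertex 2.7 4.1 1.5
   vertex 4.7 3.9 1.6
  endloop
 endfacet
 facet normal 0.919 -0.388 -0.076
  outer loop
   vertex 4.8 2.5 3.0
   vertex 5.0 2.7 4.4
   vertex 3.9 0.7 1.3
  endloop
 endfacet
 facet normal 0.989 -0.062 -0.132
  outer loop
   vertex 4.8 2.5 3.0
   vertex 4.7 3.9 1.6
   vertex 5.0 2.7 4.4
  endloop
 endfacet
 facet normal 0.938 -0.209 -0.276
  outer loop
   vertex 4.8 2.5 3.0
   vertex 3.9 0.7 1.3
   vertex 4.7 3.9 1.6
  endloop
 endfacet
 facet normal -0.866 -0.471 -0.164
  outer loop
   vertex 2.8 1.4 1.3
   vertex 1.9 1.8 4.9
   vertex 1.2 3.4 4.0
  endloop
 endfacet
 facet normal -0.868 -0.025 -0.496
  outer loop
   vertex 2.8 1.4 1.3
   vertex 1.2 3.4 4.0
   vertex 3.2 1.4 0.6
  endloop
 endfacet
 facet normal -0.536 -0.843 -0.040
  outer loop
   vertex 2.8 1.4 1.3
   vertex 3.9 0.7 1.3
   vertex 1.9 1.8 4.9
  endloop
 endfacet
 facet normal -0.513 -0.807 -0.293
  outer loop
   vertex 2.8 1.4 1.3
   vertex 3.2 1.4 0.6
   vertex 3.9 0.7 1.3
  endloop
 endfacet
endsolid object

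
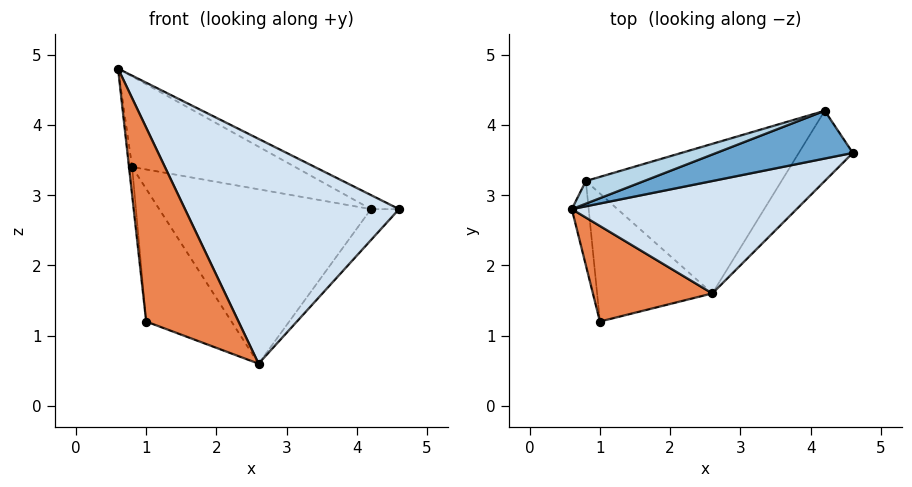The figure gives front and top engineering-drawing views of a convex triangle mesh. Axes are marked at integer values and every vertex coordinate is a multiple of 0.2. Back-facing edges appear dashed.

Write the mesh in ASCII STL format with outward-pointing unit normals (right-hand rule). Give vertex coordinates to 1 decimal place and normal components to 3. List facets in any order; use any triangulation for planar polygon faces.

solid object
 facet normal 0.390 0.260 0.883
  outer loop
   vertex 4.2 4.2 2.8
   vertex 0.6 2.8 4.8
   vertex 4.6 3.6 2.8
  endloop
 endfacet
 facet normal -0.991 0.043 -0.129
  outer loop
   vertex 0.8 3.2 3.4
   vertex 1.0 1.2 1.2
   vertex 0.6 2.8 4.8
  endloop
 endfacet
 facet normal -0.236 0.943 0.236
  outer loop
   vertex 0.8 3.2 3.4
   vertex 0.6 2.8 4.8
   vertex 4.2 4.2 2.8
  endloop
 endfacet
 facet normal 0.373 -0.830 0.415
  outer loop
   vertex 2.6 1.6 0.6
   vertex 4.6 3.6 2.8
   vertex 0.6 2.8 4.8
  endloop
 endfacet
 facet normal 0.363 -0.836 0.412
  outer loop
   vertex 2.6 1.6 0.6
   vertex 0.6 2.8 4.8
   vertex 1.0 1.2 1.2
  endloop
 endfacet
 facet normal 0.517 0.345 -0.783
  outer loop
   vertex 2.6 1.6 0.6
   vertex 4.2 4.2 2.8
   vertex 4.6 3.6 2.8
  endloop
 endfacet
 facet normal -0.403 0.659 -0.635
  outer loop
   vertex 2.6 1.6 0.6
   vertex 1.0 1.2 1.2
   vertex 0.8 3.2 3.4
  endloop
 endfacet
 facet normal -0.320 0.719 -0.617
  outer loop
   vertex 2.6 1.6 0.6
   vertex 0.8 3.2 3.4
   vertex 4.2 4.2 2.8
  endloop
 endfacet
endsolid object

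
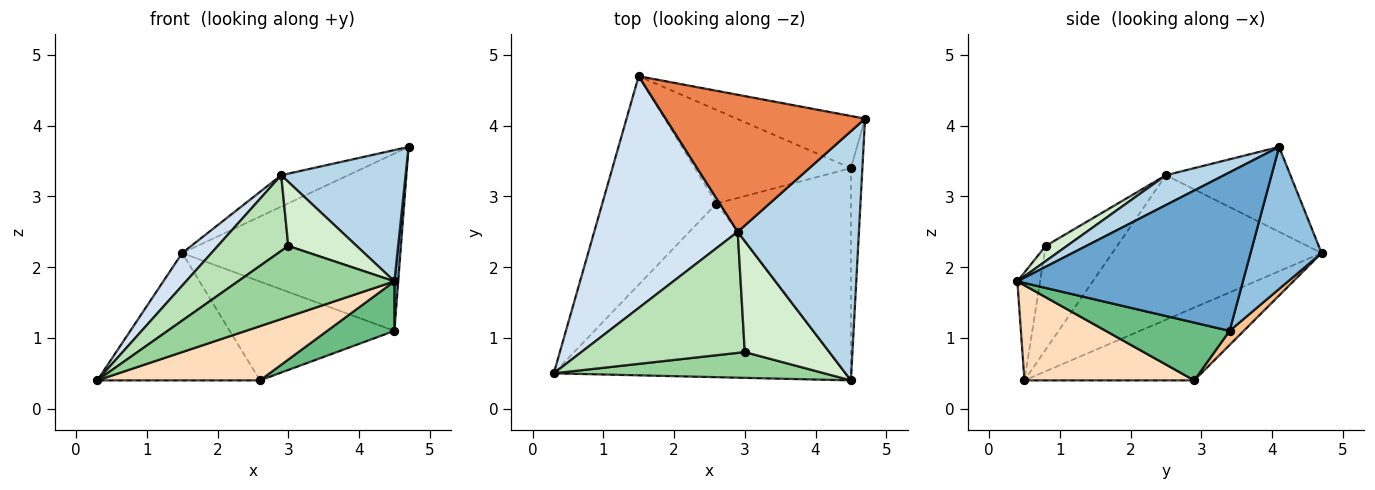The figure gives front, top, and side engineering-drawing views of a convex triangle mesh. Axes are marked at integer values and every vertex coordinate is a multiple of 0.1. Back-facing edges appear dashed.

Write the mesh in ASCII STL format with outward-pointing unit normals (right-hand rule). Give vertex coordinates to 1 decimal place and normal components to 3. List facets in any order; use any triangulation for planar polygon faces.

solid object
 facet normal 0.997 -0.017 -0.072
  outer loop
   vertex 4.5 3.4 1.1
   vertex 4.7 4.1 3.7
   vertex 4.5 0.4 1.8
  endloop
 endfacet
 facet normal 0.298 0.916 -0.269
  outer loop
   vertex 4.5 3.4 1.1
   vertex 1.5 4.7 2.2
   vertex 4.7 4.1 3.7
  endloop
 endfacet
 facet normal 0.213 -0.455 0.864
  outer loop
   vertex 2.9 2.5 3.3
   vertex 4.5 0.4 1.8
   vertex 4.7 4.1 3.7
  endloop
 endfacet
 facet normal -0.706 -0.099 0.701
  outer loop
   vertex 2.9 2.5 3.3
   vertex 1.5 4.7 2.2
   vertex 0.3 0.5 0.4
  endloop
 endfacet
 facet normal -0.383 0.206 0.900
  outer loop
   vertex 2.9 2.5 3.3
   vertex 4.7 4.1 3.7
   vertex 1.5 4.7 2.2
  endloop
 endfacet
 facet normal -0.478 0.458 -0.750
  outer loop
   vertex 2.6 2.9 0.4
   vertex 0.3 0.5 0.4
   vertex 1.5 4.7 2.2
  endloop
 endfacet
 facet normal 0.062 0.724 -0.686
  outer loop
   vertex 2.6 2.9 0.4
   vertex 1.5 4.7 2.2
   vertex 4.5 3.4 1.1
  endloop
 endfacet
 facet normal 0.297 -0.285 -0.911
  outer loop
   vertex 2.6 2.9 0.4
   vertex 4.5 0.4 1.8
   vertex 0.3 0.5 0.4
  endloop
 endfacet
 facet normal 0.386 -0.210 -0.898
  outer loop
   vertex 2.6 2.9 0.4
   vertex 4.5 3.4 1.1
   vertex 4.5 0.4 1.8
  endloop
 endfacet
 facet normal -0.135 -0.931 0.339
  outer loop
   vertex 3.0 0.8 2.3
   vertex 0.3 0.5 0.4
   vertex 4.5 0.4 1.8
  endloop
 endfacet
 facet normal -0.474 -0.467 0.747
  outer loop
   vertex 3.0 0.8 2.3
   vertex 2.9 2.5 3.3
   vertex 0.3 0.5 0.4
  endloop
 endfacet
 facet normal 0.153 -0.494 0.856
  outer loop
   vertex 3.0 0.8 2.3
   vertex 4.5 0.4 1.8
   vertex 2.9 2.5 3.3
  endloop
 endfacet
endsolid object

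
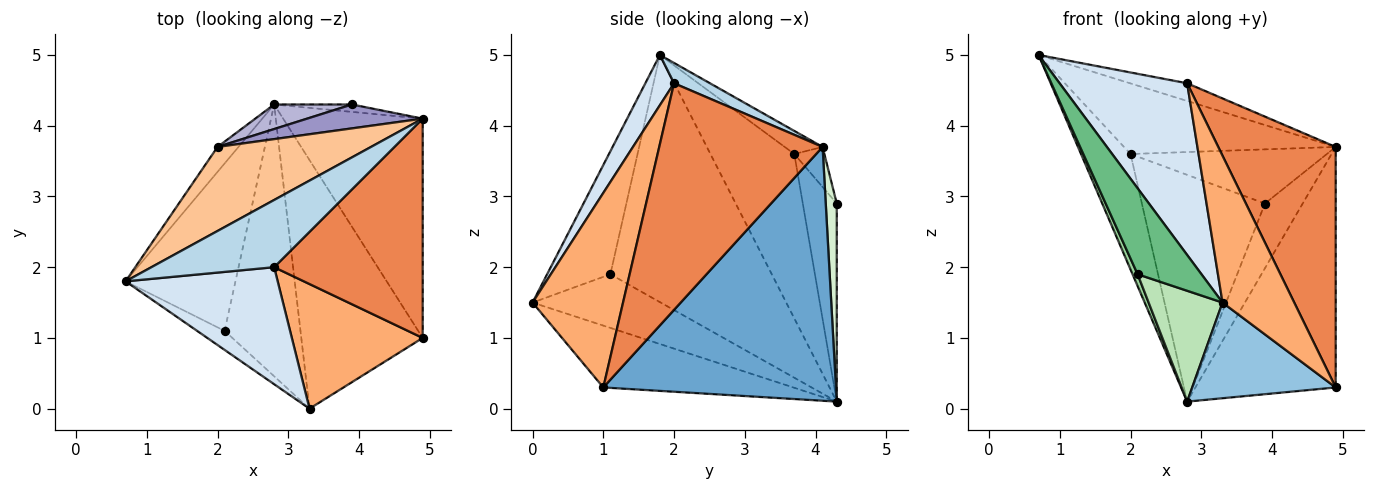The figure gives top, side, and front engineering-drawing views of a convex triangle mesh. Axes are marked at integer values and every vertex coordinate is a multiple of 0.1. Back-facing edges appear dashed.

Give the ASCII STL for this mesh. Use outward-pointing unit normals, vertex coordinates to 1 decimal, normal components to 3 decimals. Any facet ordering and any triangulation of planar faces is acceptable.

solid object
 facet normal 0.775 0.467 -0.426
  outer loop
   vertex 4.9 1.0 0.3
   vertex 2.8 4.3 0.1
   vertex 4.9 4.1 3.7
  endloop
 endfacet
 facet normal -0.429 -0.324 -0.843
  outer loop
   vertex 4.9 1.0 0.3
   vertex 3.3 0.0 1.5
   vertex 2.8 4.3 0.1
  endloop
 endfacet
 facet normal 0.158 0.251 0.955
  outer loop
   vertex 2.8 2.0 4.6
   vertex 4.9 4.1 3.7
   vertex 0.7 1.8 5.0
  endloop
 endfacet
 facet normal 0.183 -0.812 0.554
  outer loop
   vertex 2.8 2.0 4.6
   vertex 0.7 1.8 5.0
   vertex 3.3 0.0 1.5
  endloop
 endfacet
 facet normal 0.717 -0.515 0.470
  outer loop
   vertex 2.8 2.0 4.6
   vertex 4.9 1.0 0.3
   vertex 4.9 4.1 3.7
  endloop
 endfacet
 facet normal 0.693 -0.550 0.466
  outer loop
   vertex 2.8 2.0 4.6
   vertex 3.3 0.0 1.5
   vertex 4.9 1.0 0.3
  endloop
 endfacet
 facet normal -0.114 0.639 0.761
  outer loop
   vertex 2.0 3.7 3.6
   vertex 0.7 1.8 5.0
   vertex 4.9 4.1 3.7
  endloop
 endfacet
 facet normal -0.856 0.505 -0.109
  outer loop
   vertex 2.0 3.7 3.6
   vertex 2.8 4.3 0.1
   vertex 0.7 1.8 5.0
  endloop
 endfacet
 facet normal -0.695 -0.702 -0.155
  outer loop
   vertex 2.1 1.1 1.9
   vertex 3.3 0.0 1.5
   vertex 0.7 1.8 5.0
  endloop
 endfacet
 facet normal -0.913 -0.029 -0.406
  outer loop
   vertex 2.1 1.1 1.9
   vertex 0.7 1.8 5.0
   vertex 2.8 4.3 0.1
  endloop
 endfacet
 facet normal -0.548 -0.316 -0.775
  outer loop
   vertex 2.1 1.1 1.9
   vertex 2.8 4.3 0.1
   vertex 3.3 0.0 1.5
  endloop
 endfacet
 facet normal 0.278 0.954 -0.109
  outer loop
   vertex 3.9 4.3 2.9
   vertex 4.9 4.1 3.7
   vertex 2.8 4.3 0.1
  endloop
 endfacet
 facet normal -0.139 0.906 0.400
  outer loop
   vertex 3.9 4.3 2.9
   vertex 2.0 3.7 3.6
   vertex 4.9 4.1 3.7
  endloop
 endfacet
 facet normal -0.264 0.959 0.104
  outer loop
   vertex 3.9 4.3 2.9
   vertex 2.8 4.3 0.1
   vertex 2.0 3.7 3.6
  endloop
 endfacet
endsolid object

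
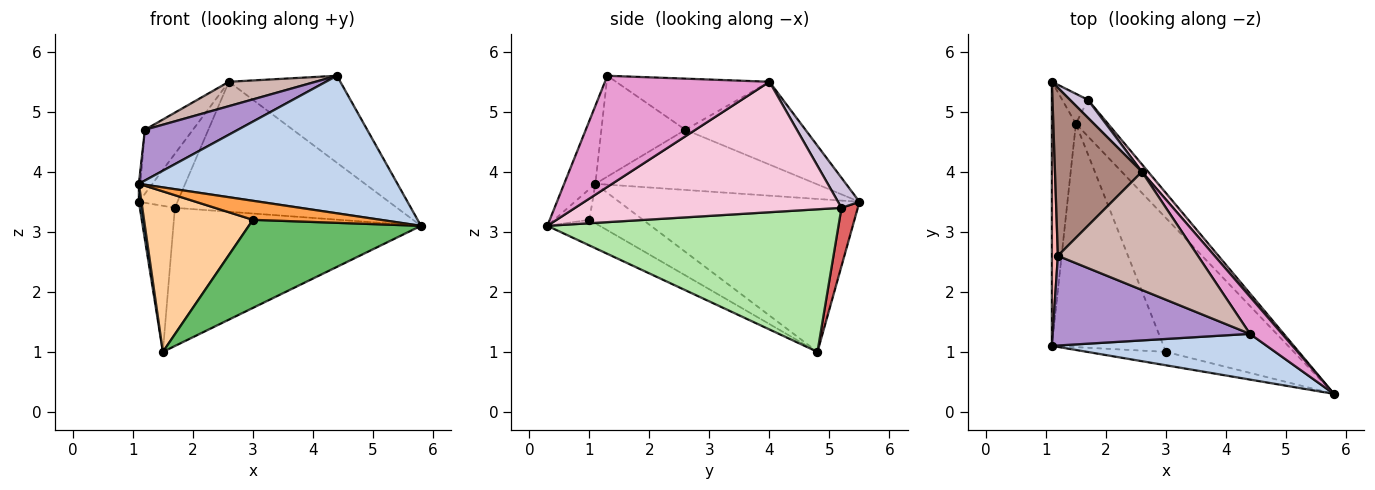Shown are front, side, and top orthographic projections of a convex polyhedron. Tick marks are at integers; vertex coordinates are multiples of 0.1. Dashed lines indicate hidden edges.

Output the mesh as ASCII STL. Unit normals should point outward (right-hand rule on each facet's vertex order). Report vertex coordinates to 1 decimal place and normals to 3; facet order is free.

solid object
 facet normal -0.988 -0.011 -0.155
  outer loop
   vertex 1.5 4.8 1.0
   vertex 1.1 1.1 3.8
   vertex 1.1 5.5 3.5
  endloop
 endfacet
 facet normal -0.114 -0.943 0.313
  outer loop
   vertex 4.4 1.3 5.6
   vertex 1.1 1.1 3.8
   vertex 5.8 0.3 3.1
  endloop
 endfacet
 facet normal -0.219 -0.797 -0.562
  outer loop
   vertex 3.0 1.0 3.2
   vertex 5.8 0.3 3.1
   vertex 1.1 1.1 3.8
  endloop
 endfacet
 facet normal -0.276 -0.561 -0.781
  outer loop
   vertex 3.0 1.0 3.2
   vertex 1.1 1.1 3.8
   vertex 1.5 4.8 1.0
  endloop
 endfacet
 facet normal -0.165 -0.542 -0.824
  outer loop
   vertex 3.0 1.0 3.2
   vertex 1.5 4.8 1.0
   vertex 5.8 0.3 3.1
  endloop
 endfacet
 facet normal 0.751 0.639 -0.169
  outer loop
   vertex 1.7 5.2 3.4
   vertex 5.8 0.3 3.1
   vertex 1.5 4.8 1.0
  endloop
 endfacet
 facet normal 0.415 0.891 -0.183
  outer loop
   vertex 1.7 5.2 3.4
   vertex 1.5 4.8 1.0
   vertex 1.1 5.5 3.5
  endloop
 endfacet
 facet normal -0.995 0.007 0.099
  outer loop
   vertex 1.2 2.6 4.7
   vertex 1.1 5.5 3.5
   vertex 1.1 1.1 3.8
  endloop
 endfacet
 facet normal -0.406 -0.450 0.795
  outer loop
   vertex 1.2 2.6 4.7
   vertex 1.1 1.1 3.8
   vertex 4.4 1.3 5.6
  endloop
 endfacet
 facet normal 0.466 0.839 0.280
  outer loop
   vertex 2.6 4.0 5.5
   vertex 1.7 5.2 3.4
   vertex 1.1 5.5 3.5
  endloop
 endfacet
 facet normal -0.665 0.266 0.698
  outer loop
   vertex 2.6 4.0 5.5
   vertex 1.1 5.5 3.5
   vertex 1.2 2.6 4.7
  endloop
 endfacet
 facet normal -0.337 -0.190 0.922
  outer loop
   vertex 2.6 4.0 5.5
   vertex 1.2 2.6 4.7
   vertex 4.4 1.3 5.6
  endloop
 endfacet
 facet normal 0.805 0.545 0.233
  outer loop
   vertex 2.6 4.0 5.5
   vertex 4.4 1.3 5.6
   vertex 5.8 0.3 3.1
  endloop
 endfacet
 facet normal 0.768 0.640 0.037
  outer loop
   vertex 2.6 4.0 5.5
   vertex 5.8 0.3 3.1
   vertex 1.7 5.2 3.4
  endloop
 endfacet
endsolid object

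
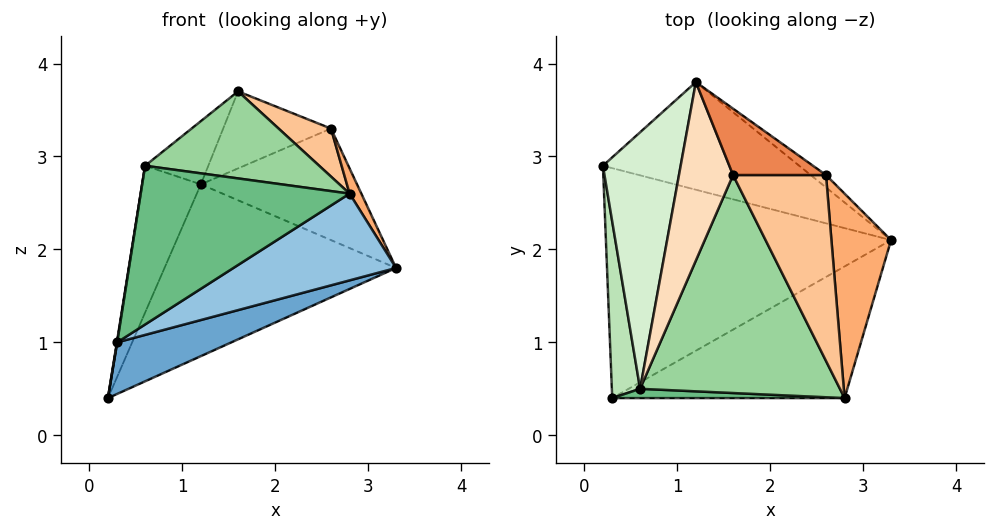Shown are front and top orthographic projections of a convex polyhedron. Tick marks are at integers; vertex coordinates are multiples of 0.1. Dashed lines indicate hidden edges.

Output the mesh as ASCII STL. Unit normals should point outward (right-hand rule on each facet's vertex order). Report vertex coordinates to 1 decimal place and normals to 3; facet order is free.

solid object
 facet normal 0.359 -0.204 -0.911
  outer loop
   vertex 0.3 0.4 1.0
   vertex 0.2 2.9 0.4
   vertex 3.3 2.1 1.8
  endloop
 endfacet
 facet normal 0.471 -0.485 -0.736
  outer loop
   vertex 2.8 0.4 2.6
   vertex 0.3 0.4 1.0
   vertex 3.3 2.1 1.8
  endloop
 endfacet
 facet normal 0.417 0.770 -0.483
  outer loop
   vertex 1.2 3.8 2.7
   vertex 3.3 2.1 1.8
   vertex 0.2 2.9 0.4
  endloop
 endfacet
 facet normal 0.604 0.792 -0.088
  outer loop
   vertex 2.6 2.8 3.3
   vertex 3.3 2.1 1.8
   vertex 1.2 3.8 2.7
  endloop
 endfacet
 facet normal 0.253 0.733 0.632
  outer loop
   vertex 2.6 2.8 3.3
   vertex 1.2 3.8 2.7
   vertex 1.6 2.8 3.7
  endloop
 endfacet
 facet normal 0.895 -0.055 0.443
  outer loop
   vertex 2.6 2.8 3.3
   vertex 2.8 0.4 2.6
   vertex 3.3 2.1 1.8
  endloop
 endfacet
 facet normal 0.361 -0.233 0.903
  outer loop
   vertex 2.6 2.8 3.3
   vertex 1.6 2.8 3.7
   vertex 2.8 0.4 2.6
  endloop
 endfacet
 facet normal -0.836 0.183 0.518
  outer loop
   vertex 0.6 0.5 2.9
   vertex 1.6 2.8 3.7
   vertex 1.2 3.8 2.7
  endloop
 endfacet
 facet normal -0.037 -0.998 0.058
  outer loop
   vertex 0.6 0.5 2.9
   vertex 0.3 0.4 1.0
   vertex 2.8 0.4 2.6
  endloop
 endfacet
 facet normal 0.109 -0.369 0.923
  outer loop
   vertex 0.6 0.5 2.9
   vertex 2.8 0.4 2.6
   vertex 1.6 2.8 3.7
  endloop
 endfacet
 facet normal -0.988 -0.002 0.156
  outer loop
   vertex 0.6 0.5 2.9
   vertex 0.2 2.9 0.4
   vertex 0.3 0.4 1.0
  endloop
 endfacet
 facet normal -0.925 0.188 0.329
  outer loop
   vertex 0.6 0.5 2.9
   vertex 1.2 3.8 2.7
   vertex 0.2 2.9 0.4
  endloop
 endfacet
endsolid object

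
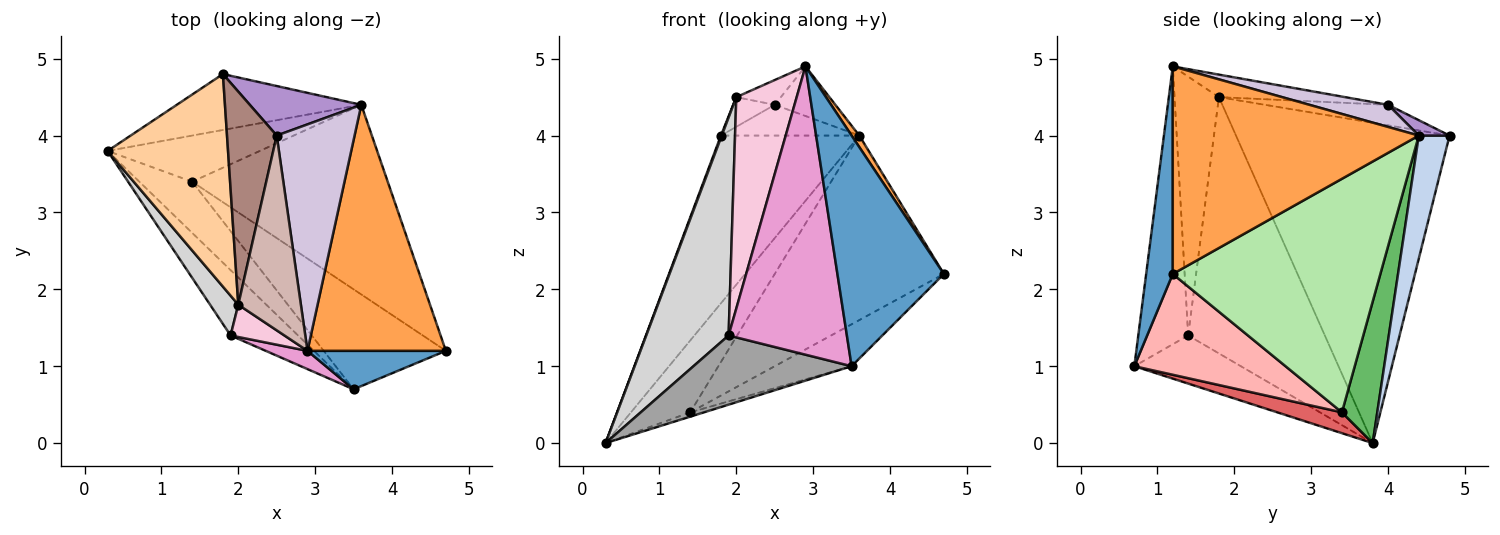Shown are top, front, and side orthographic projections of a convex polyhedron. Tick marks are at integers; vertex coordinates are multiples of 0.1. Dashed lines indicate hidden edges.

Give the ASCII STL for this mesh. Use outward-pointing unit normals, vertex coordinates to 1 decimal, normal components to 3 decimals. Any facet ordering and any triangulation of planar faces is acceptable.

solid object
 facet normal 0.239 -0.958 0.160
  outer loop
   vertex 3.5 0.7 1.0
   vertex 4.7 1.2 2.2
   vertex 2.9 1.2 4.9
  endloop
 endfacet
 facet normal 0.206 0.928 -0.309
  outer loop
   vertex 3.6 4.4 4.0
   vertex 0.3 3.8 0.0
   vertex 1.8 4.8 4.0
  endloop
 endfacet
 facet normal 0.832 -0.026 0.555
  outer loop
   vertex 3.6 4.4 4.0
   vertex 2.9 1.2 4.9
   vertex 4.7 1.2 2.2
  endloop
 endfacet
 facet normal -0.936 -0.004 0.352
  outer loop
   vertex 2.0 1.8 4.5
   vertex 1.8 4.8 4.0
   vertex 0.3 3.8 0.0
  endloop
 endfacet
 facet normal 0.449 0.752 -0.483
  outer loop
   vertex 1.4 3.4 0.4
   vertex 0.3 3.8 0.0
   vertex 3.6 4.4 4.0
  endloop
 endfacet
 facet normal 0.650 0.530 -0.545
  outer loop
   vertex 1.4 3.4 0.4
   vertex 3.6 4.4 4.0
   vertex 4.7 1.2 2.2
  endloop
 endfacet
 facet normal 0.366 0.078 -0.927
  outer loop
   vertex 1.4 3.4 0.4
   vertex 3.5 0.7 1.0
   vertex 0.3 3.8 0.0
  endloop
 endfacet
 facet normal 0.606 0.308 -0.734
  outer loop
   vertex 1.4 3.4 0.4
   vertex 4.7 1.2 2.2
   vertex 3.5 0.7 1.0
  endloop
 endfacet
 facet normal 0.116 0.524 0.844
  outer loop
   vertex 2.5 4.0 4.4
   vertex 3.6 4.4 4.0
   vertex 1.8 4.8 4.0
  endloop
 endfacet
 facet normal 0.267 0.206 0.941
  outer loop
   vertex 2.5 4.0 4.4
   vertex 2.9 1.2 4.9
   vertex 3.6 4.4 4.0
  endloop
 endfacet
 facet normal -0.378 0.128 0.917
  outer loop
   vertex 2.5 4.0 4.4
   vertex 1.8 4.8 4.0
   vertex 2.0 1.8 4.5
  endloop
 endfacet
 facet normal -0.336 0.119 0.934
  outer loop
   vertex 2.5 4.0 4.4
   vertex 2.0 1.8 4.5
   vertex 2.9 1.2 4.9
  endloop
 endfacet
 facet normal -0.388 -0.920 0.058
  outer loop
   vertex 1.9 1.4 1.4
   vertex 3.5 0.7 1.0
   vertex 2.9 1.2 4.9
  endloop
 endfacet
 facet normal -0.588 -0.800 0.122
  outer loop
   vertex 1.9 1.4 1.4
   vertex 2.9 1.2 4.9
   vertex 2.0 1.8 4.5
  endloop
 endfacet
 facet normal -0.440 -0.653 -0.617
  outer loop
   vertex 1.9 1.4 1.4
   vertex 0.3 3.8 0.0
   vertex 3.5 0.7 1.0
  endloop
 endfacet
 facet normal -0.853 -0.514 0.094
  outer loop
   vertex 1.9 1.4 1.4
   vertex 2.0 1.8 4.5
   vertex 0.3 3.8 0.0
  endloop
 endfacet
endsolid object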